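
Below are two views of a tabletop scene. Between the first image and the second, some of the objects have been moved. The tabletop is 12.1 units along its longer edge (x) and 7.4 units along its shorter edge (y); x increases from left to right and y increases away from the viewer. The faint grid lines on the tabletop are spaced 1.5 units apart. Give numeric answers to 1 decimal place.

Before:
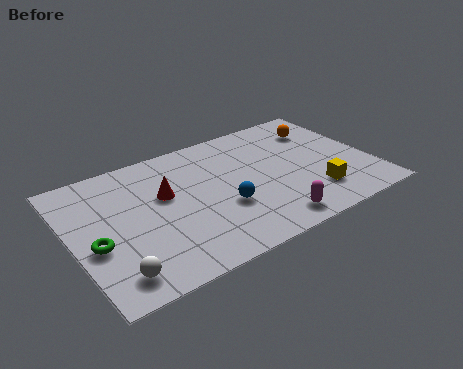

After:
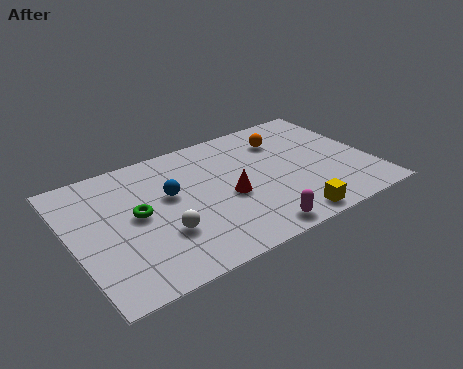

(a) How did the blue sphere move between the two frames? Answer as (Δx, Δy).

(-1.9, 1.7)

The blue sphere started near (5.9, 2.7) and ended near (4.0, 4.4).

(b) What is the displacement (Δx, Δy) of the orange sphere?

(-1.6, 0.0)

From the two frames, the orange sphere sits at roughly (10.5, 5.6) before and (8.9, 5.6) after.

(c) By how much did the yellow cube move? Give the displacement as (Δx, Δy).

(-1.3, -1.0)

The yellow cube was at about (9.5, 1.8) and moved to about (8.2, 0.8).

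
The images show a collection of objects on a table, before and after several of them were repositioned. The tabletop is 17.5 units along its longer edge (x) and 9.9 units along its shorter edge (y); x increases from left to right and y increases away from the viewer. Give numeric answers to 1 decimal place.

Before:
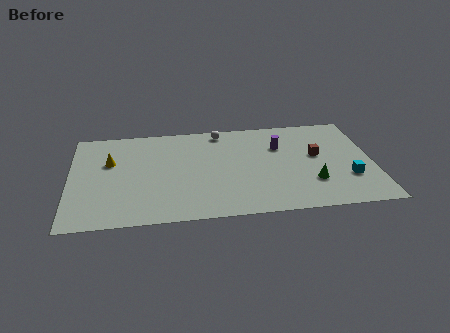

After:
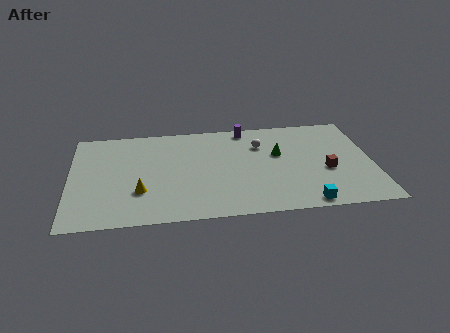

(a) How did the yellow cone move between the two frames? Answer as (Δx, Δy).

(1.7, -3.2)

The yellow cone started near (2.3, 6.3) and ended near (4.0, 3.1).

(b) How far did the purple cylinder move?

2.8

The purple cylinder was near (12.2, 6.8) before and (10.3, 8.9) after, so it travelled √(1.9² + 2.1²) ≈ 2.8 units.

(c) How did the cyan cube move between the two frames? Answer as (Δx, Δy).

(-2.6, -2.2)

The cyan cube started near (16.0, 3.1) and ended near (13.4, 0.9).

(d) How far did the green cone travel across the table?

3.6

The green cone moved from about (13.9, 2.9) to (12.1, 6.0), a distance of √(1.8² + 3.1²) ≈ 3.6.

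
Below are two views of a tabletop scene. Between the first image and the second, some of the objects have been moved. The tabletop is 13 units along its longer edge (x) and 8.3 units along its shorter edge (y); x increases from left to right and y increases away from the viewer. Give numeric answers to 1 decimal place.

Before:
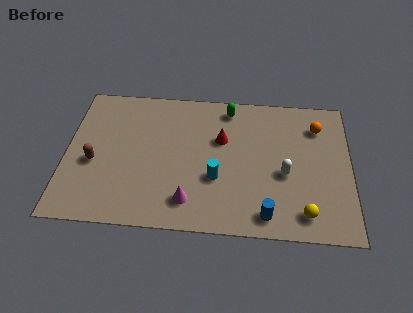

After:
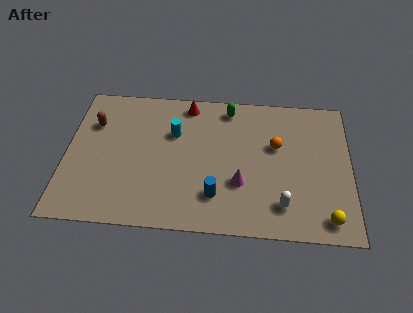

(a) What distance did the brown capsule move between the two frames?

2.3

The brown capsule moved from about (1.3, 3.5) to (1.2, 5.8), a distance of √(0.1² + 2.3²) ≈ 2.3.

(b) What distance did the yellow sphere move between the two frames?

1.0

From (10.9, 1.3) to (11.9, 1.1), the yellow sphere covered √(1.0² + 0.2²) ≈ 1.0 units.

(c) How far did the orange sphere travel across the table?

2.3

The orange sphere moved from about (11.5, 6.4) to (9.6, 5.1), a distance of √(1.9² + 1.3²) ≈ 2.3.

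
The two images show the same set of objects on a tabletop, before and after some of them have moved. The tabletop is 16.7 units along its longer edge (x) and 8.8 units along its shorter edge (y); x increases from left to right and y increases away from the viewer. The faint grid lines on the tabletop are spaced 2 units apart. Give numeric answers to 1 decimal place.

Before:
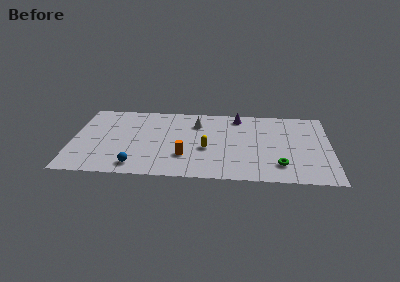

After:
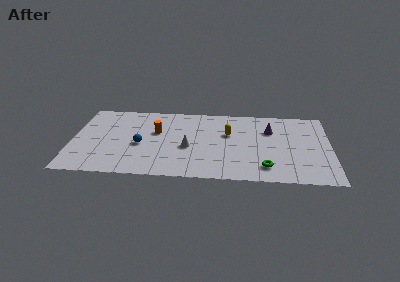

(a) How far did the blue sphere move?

2.5

The blue sphere was near (4.2, 1.3) before and (4.4, 3.8) after, so it travelled √(0.2² + 2.5²) ≈ 2.5 units.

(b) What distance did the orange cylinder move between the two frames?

3.4

From (7.3, 2.6) to (5.4, 5.4), the orange cylinder covered √(1.9² + 2.8²) ≈ 3.4 units.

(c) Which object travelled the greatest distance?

the orange cylinder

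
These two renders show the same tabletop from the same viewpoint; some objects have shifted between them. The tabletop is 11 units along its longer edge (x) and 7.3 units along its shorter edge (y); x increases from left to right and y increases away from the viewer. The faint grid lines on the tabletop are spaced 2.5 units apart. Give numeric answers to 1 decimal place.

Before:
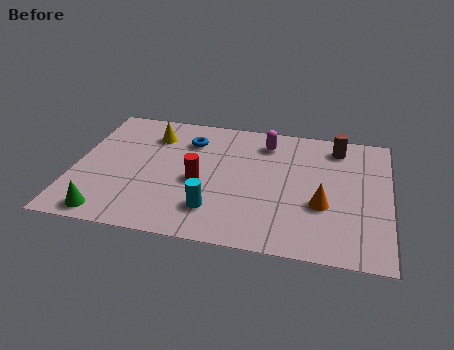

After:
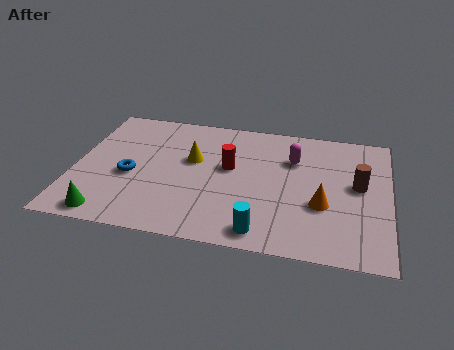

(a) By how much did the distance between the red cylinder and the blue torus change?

+1.2

Before: roughly 2.4 units apart; after: 3.6. That's 1.2 units further apart.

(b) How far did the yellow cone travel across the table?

1.9

The yellow cone was near (2.6, 5.6) before and (4.1, 4.4) after, so it travelled √(1.5² + 1.2²) ≈ 1.9 units.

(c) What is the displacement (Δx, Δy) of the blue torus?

(-1.9, -2.4)

The blue torus was at about (3.9, 5.5) and moved to about (2.0, 3.1).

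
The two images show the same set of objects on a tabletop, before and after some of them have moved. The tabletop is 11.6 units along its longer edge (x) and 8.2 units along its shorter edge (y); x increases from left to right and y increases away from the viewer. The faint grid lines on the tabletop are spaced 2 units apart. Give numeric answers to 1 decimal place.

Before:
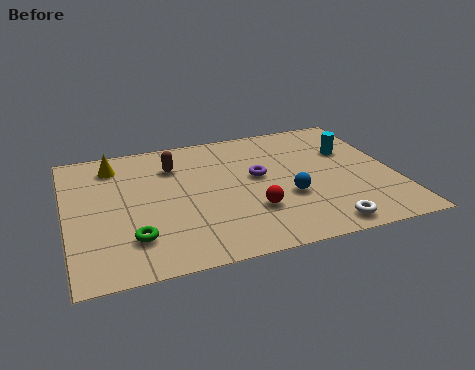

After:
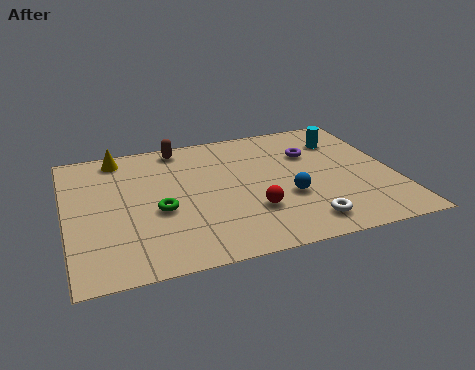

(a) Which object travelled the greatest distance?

the purple torus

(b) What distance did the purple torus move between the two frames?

2.2

The purple torus was near (6.8, 4.6) before and (8.8, 5.6) after, so it travelled √(2.0² + 1.0²) ≈ 2.2 units.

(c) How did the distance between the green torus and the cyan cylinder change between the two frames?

-1.3

Before: roughly 8.7 units apart; after: 7.4. That's 1.3 units closer together.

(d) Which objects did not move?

the red sphere and the blue sphere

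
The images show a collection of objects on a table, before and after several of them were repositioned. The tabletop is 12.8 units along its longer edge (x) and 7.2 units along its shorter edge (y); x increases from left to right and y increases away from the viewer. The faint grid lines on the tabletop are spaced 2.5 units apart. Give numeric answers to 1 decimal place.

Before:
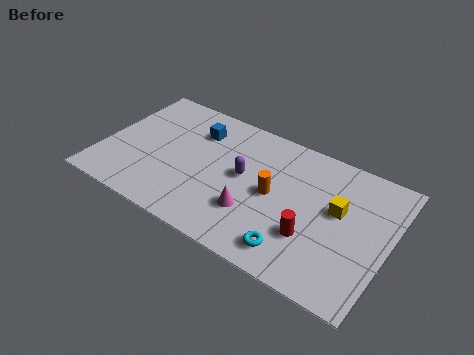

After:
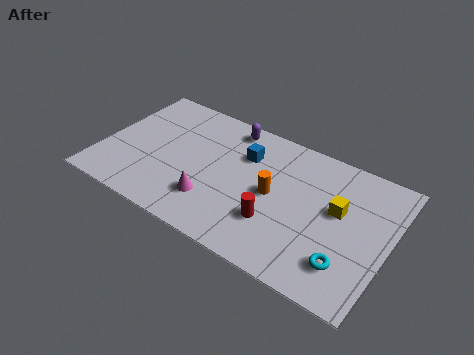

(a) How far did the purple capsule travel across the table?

2.6

From (6.3, 3.9) to (5.3, 6.3), the purple capsule covered √(1.0² + 2.4²) ≈ 2.6 units.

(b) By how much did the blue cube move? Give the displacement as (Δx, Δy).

(2.3, -0.3)

The blue cube was at about (3.9, 5.4) and moved to about (6.2, 5.1).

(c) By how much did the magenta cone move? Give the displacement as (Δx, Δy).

(-1.8, -0.3)

From the two frames, the magenta cone sits at roughly (7.0, 2.2) before and (5.2, 1.9) after.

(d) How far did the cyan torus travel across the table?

2.3

From (9.0, 1.2) to (11.2, 1.7), the cyan torus covered √(2.2² + 0.5²) ≈ 2.3 units.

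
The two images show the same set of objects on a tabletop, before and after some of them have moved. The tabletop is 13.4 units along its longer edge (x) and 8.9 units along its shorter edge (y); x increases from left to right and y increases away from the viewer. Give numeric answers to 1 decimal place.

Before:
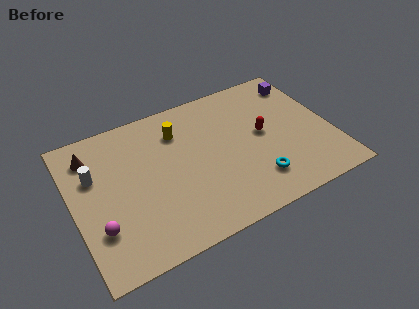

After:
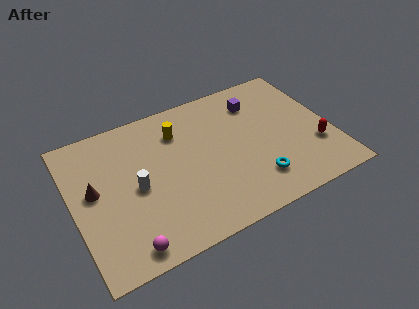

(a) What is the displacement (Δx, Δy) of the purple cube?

(-2.5, -0.4)

From the two frames, the purple cube sits at roughly (12.4, 7.3) before and (9.9, 6.9) after.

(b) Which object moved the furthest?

the red capsule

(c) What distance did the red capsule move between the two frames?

3.1

From (9.9, 4.7) to (12.4, 2.8), the red capsule covered √(2.5² + 1.9²) ≈ 3.1 units.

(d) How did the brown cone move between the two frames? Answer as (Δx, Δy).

(-0.1, -2.2)

The brown cone was at about (1.2, 7.1) and moved to about (1.1, 4.9).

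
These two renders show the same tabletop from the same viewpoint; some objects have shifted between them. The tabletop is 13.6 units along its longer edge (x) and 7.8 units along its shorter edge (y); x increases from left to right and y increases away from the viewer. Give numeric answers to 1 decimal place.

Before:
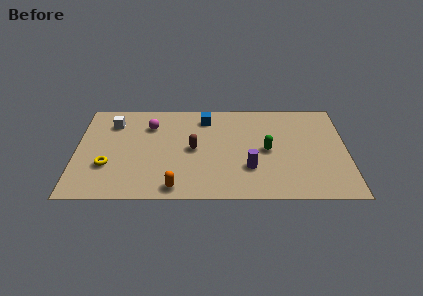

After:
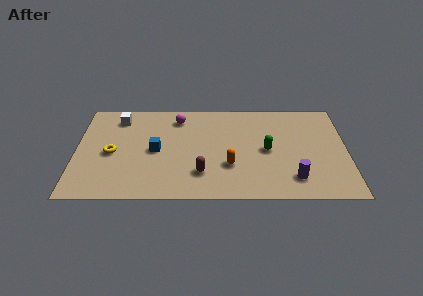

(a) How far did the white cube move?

0.5

The white cube moved from about (1.8, 6.0) to (2.1, 6.4), a distance of √(0.3² + 0.4²) ≈ 0.5.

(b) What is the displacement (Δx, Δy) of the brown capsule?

(0.4, -1.9)

From the two frames, the brown capsule sits at roughly (5.9, 3.9) before and (6.3, 2.0) after.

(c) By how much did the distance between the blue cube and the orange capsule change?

-1.8

Before: roughly 5.7 units apart; after: 3.9. That's 1.8 units closer together.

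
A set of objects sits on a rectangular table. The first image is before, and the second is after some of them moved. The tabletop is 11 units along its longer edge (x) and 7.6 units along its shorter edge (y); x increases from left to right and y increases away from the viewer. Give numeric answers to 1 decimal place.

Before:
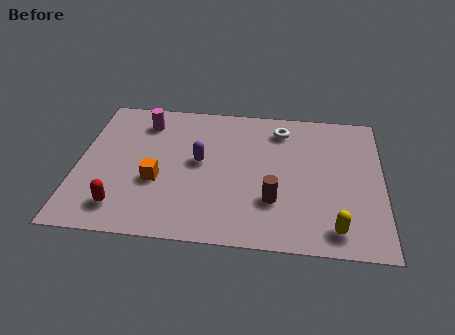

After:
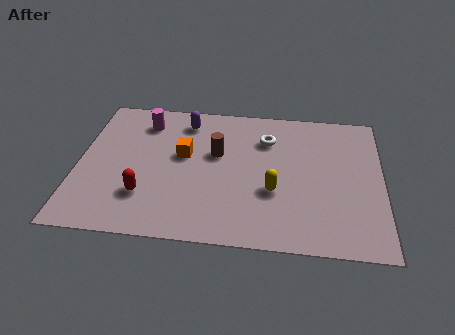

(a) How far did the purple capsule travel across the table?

2.3

The purple capsule was near (4.4, 4.1) before and (3.8, 6.3) after, so it travelled √(0.6² + 2.2²) ≈ 2.3 units.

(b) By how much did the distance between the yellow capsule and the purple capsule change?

-0.9

They were about 5.7 units apart before and 4.8 after — 0.9 units closer together.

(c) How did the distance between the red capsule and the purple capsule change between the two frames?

+0.6

The distance was about 3.8 in the first image and 4.4 in the second, so they moved 0.6 units further apart.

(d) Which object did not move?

the magenta cylinder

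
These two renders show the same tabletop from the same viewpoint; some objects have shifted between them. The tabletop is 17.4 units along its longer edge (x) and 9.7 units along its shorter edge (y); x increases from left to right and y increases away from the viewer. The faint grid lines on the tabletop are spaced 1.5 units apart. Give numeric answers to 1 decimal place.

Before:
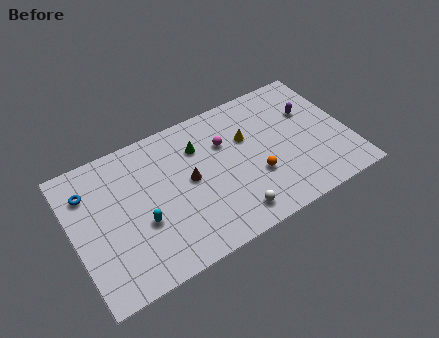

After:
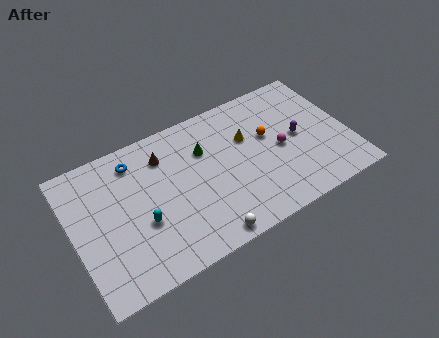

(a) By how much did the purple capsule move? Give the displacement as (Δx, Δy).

(-1.0, -1.5)

The purple capsule started near (15.3, 6.4) and ended near (14.3, 4.9).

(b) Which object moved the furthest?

the magenta sphere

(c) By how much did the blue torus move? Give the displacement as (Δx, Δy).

(3.0, 0.7)

From the two frames, the blue torus sits at roughly (1.2, 7.3) before and (4.2, 8.0) after.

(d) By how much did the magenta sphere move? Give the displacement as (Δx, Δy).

(3.3, -2.0)

From the two frames, the magenta sphere sits at roughly (9.8, 6.6) before and (13.1, 4.6) after.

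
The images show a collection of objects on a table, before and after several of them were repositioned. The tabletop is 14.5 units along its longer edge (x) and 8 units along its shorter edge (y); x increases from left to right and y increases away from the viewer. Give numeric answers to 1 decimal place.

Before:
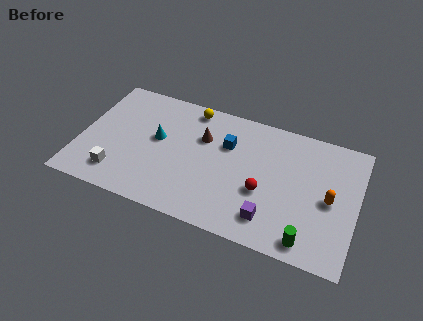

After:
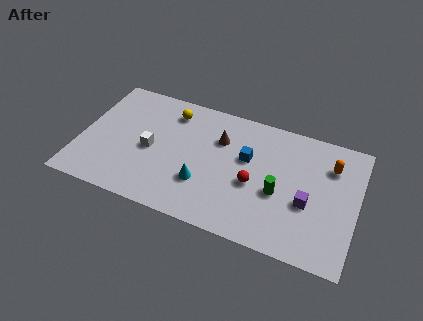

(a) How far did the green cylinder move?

2.9

From (12.2, 1.0) to (10.5, 3.3), the green cylinder covered √(1.7² + 2.3²) ≈ 2.9 units.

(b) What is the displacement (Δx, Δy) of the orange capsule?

(-0.1, 2.1)

The orange capsule started near (13.1, 3.8) and ended near (13.0, 5.9).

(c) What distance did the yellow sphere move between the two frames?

1.2

From (5.5, 7.1) to (4.5, 6.5), the yellow sphere covered √(1.0² + 0.6²) ≈ 1.2 units.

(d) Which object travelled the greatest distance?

the cyan cone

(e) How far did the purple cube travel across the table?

2.4

The purple cube was near (10.2, 1.6) before and (12.0, 3.2) after, so it travelled √(1.8² + 1.6²) ≈ 2.4 units.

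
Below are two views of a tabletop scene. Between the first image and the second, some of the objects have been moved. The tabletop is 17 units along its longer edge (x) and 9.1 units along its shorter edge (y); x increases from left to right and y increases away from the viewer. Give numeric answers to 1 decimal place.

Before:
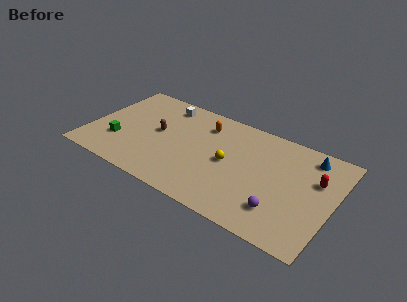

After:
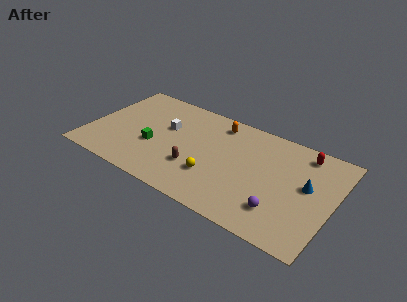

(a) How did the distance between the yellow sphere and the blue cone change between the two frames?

+0.5

Before: roughly 6.1 units apart; after: 6.6. That's 0.5 units further apart.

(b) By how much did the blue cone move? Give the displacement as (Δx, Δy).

(0.2, -2.6)

The blue cone started near (15.0, 7.7) and ended near (15.2, 5.1).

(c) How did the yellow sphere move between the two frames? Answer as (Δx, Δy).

(-0.8, -1.7)

From the two frames, the yellow sphere sits at roughly (9.8, 4.5) before and (9.0, 2.8) after.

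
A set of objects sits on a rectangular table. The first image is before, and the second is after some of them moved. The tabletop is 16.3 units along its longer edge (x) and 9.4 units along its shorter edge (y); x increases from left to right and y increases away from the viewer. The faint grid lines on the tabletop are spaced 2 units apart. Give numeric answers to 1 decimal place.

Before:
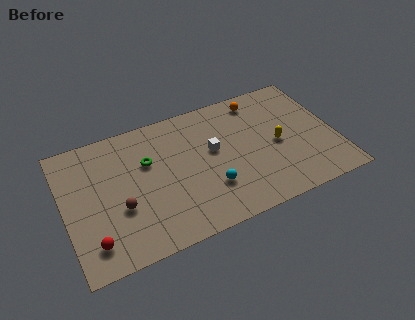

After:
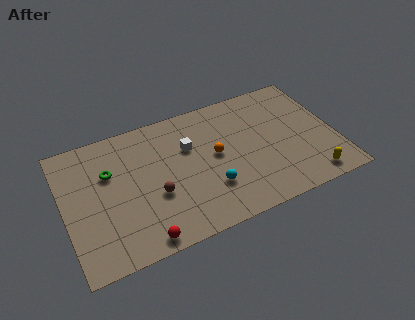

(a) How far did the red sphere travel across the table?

2.9

From (1.4, 1.8) to (4.2, 0.9), the red sphere covered √(2.8² + 0.9²) ≈ 2.9 units.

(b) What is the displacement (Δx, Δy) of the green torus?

(-2.3, 0.1)

The green torus was at about (5.1, 6.1) and moved to about (2.8, 6.2).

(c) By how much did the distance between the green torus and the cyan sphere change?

+1.9

Before: roughly 4.7 units apart; after: 6.6. That's 1.9 units further apart.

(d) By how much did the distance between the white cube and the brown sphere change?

-2.6

Before: roughly 6.1 units apart; after: 3.5. That's 2.6 units closer together.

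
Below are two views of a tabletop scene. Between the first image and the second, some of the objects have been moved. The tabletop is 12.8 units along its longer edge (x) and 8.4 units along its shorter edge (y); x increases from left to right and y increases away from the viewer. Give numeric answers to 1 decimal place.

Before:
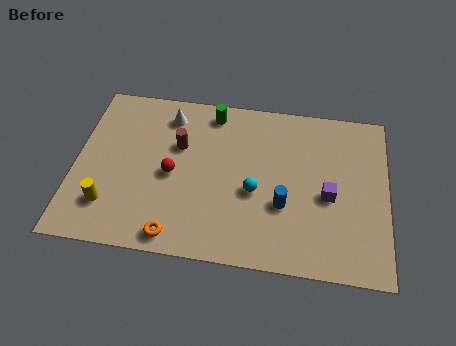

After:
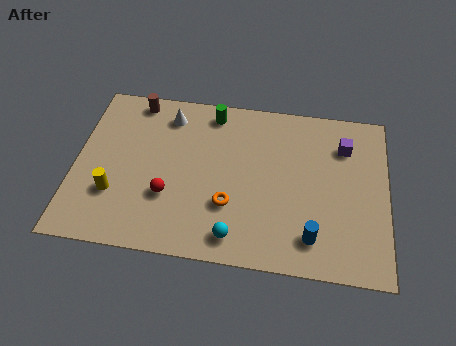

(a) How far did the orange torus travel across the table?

2.8

The orange torus was near (4.3, 0.9) before and (6.4, 2.7) after, so it travelled √(2.1² + 1.8²) ≈ 2.8 units.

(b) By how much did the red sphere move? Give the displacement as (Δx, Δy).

(-0.1, -1.1)

From the two frames, the red sphere sits at roughly (4.0, 3.9) before and (3.9, 2.8) after.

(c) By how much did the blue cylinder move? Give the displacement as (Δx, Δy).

(1.2, -1.4)

The blue cylinder started near (8.6, 3.0) and ended near (9.8, 1.6).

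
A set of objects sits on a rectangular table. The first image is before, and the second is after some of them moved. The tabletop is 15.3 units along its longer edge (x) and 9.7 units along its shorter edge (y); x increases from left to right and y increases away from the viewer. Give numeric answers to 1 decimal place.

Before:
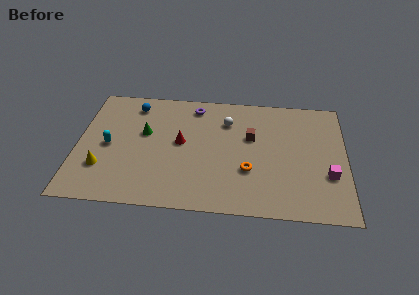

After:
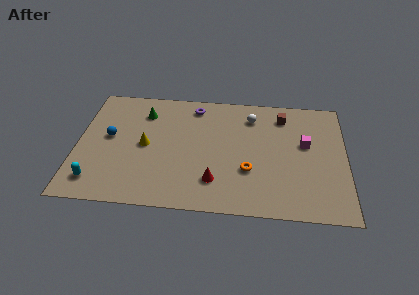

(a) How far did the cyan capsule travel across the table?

3.0

The cyan capsule moved from about (1.8, 4.6) to (1.2, 1.7), a distance of √(0.6² + 2.9²) ≈ 3.0.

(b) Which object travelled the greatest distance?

the red cone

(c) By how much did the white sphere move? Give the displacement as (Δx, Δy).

(1.4, 0.5)

The white sphere started near (8.5, 7.2) and ended near (9.9, 7.7).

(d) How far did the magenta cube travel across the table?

2.7

From (14.3, 3.3) to (13.0, 5.7), the magenta cube covered √(1.3² + 2.4²) ≈ 2.7 units.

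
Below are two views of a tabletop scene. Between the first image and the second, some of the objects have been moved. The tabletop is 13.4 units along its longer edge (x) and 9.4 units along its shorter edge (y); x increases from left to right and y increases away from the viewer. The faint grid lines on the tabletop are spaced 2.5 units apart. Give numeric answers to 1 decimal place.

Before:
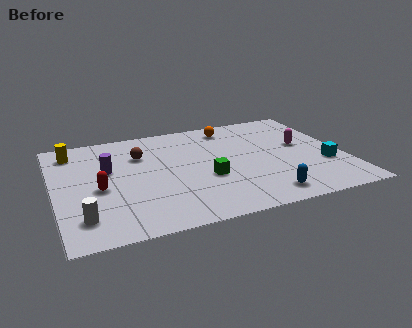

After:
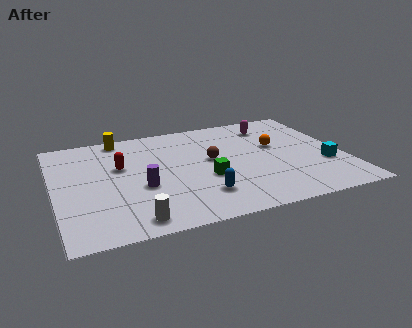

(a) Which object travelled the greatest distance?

the brown sphere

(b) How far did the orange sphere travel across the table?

3.1

From (8.5, 8.0) to (10.4, 5.6), the orange sphere covered √(1.9² + 2.4²) ≈ 3.1 units.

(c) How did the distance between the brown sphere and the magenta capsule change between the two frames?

-3.7

Before: roughly 7.6 units apart; after: 3.9. That's 3.7 units closer together.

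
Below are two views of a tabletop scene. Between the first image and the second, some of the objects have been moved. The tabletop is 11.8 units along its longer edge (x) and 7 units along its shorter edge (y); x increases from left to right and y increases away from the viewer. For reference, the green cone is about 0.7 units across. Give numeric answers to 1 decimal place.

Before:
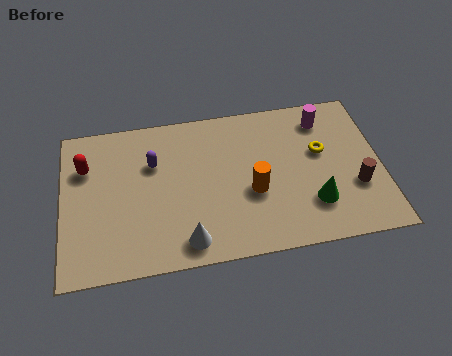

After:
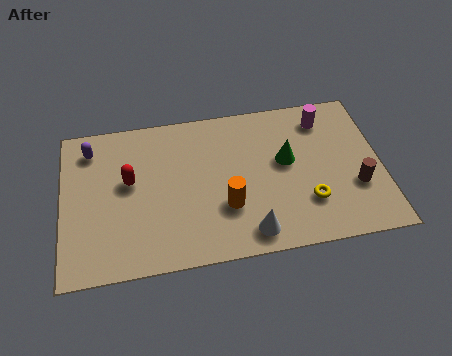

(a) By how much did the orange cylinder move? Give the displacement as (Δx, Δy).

(-1.0, -0.5)

The orange cylinder was at about (7.0, 2.8) and moved to about (6.0, 2.3).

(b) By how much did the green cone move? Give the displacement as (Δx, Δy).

(-0.9, 2.1)

The green cone was at about (9.2, 1.9) and moved to about (8.3, 4.0).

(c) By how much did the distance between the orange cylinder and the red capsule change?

-2.6

The distance was about 6.5 in the first image and 3.9 in the second, so they moved 2.6 units closer together.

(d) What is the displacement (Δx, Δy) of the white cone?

(2.3, 0.0)

The white cone was at about (4.5, 1.0) and moved to about (6.8, 1.0).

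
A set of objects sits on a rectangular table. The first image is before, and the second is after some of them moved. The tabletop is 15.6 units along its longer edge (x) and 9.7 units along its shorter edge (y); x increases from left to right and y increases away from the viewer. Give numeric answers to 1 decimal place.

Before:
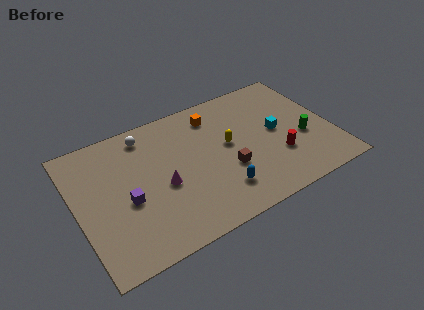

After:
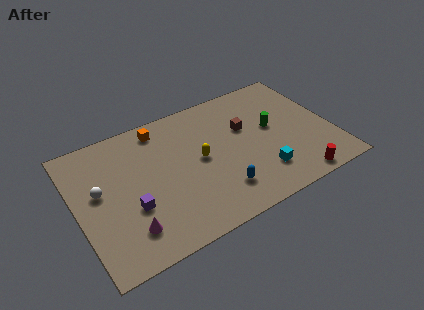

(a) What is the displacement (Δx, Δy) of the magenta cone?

(-2.4, -2.1)

From the two frames, the magenta cone sits at roughly (5.1, 4.2) before and (2.7, 2.1) after.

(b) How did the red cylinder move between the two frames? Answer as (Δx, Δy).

(0.7, -2.2)

From the two frames, the red cylinder sits at roughly (12.1, 3.1) before and (12.8, 0.9) after.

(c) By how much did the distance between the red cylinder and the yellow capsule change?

+3.1

Before: roughly 3.6 units apart; after: 6.7. That's 3.1 units further apart.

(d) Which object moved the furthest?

the white sphere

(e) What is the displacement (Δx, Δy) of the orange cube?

(-3.3, 0.5)

The orange cube started near (8.8, 7.9) and ended near (5.5, 8.4).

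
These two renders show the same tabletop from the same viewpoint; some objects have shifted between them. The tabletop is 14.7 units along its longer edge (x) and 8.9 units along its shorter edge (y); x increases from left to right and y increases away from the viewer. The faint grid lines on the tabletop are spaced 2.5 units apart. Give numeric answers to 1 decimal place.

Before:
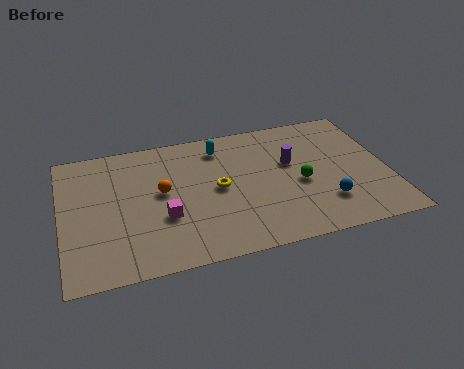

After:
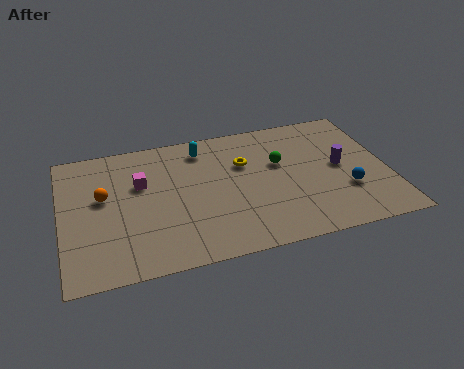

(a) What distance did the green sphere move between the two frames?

1.8

The green sphere moved from about (10.7, 3.9) to (9.9, 5.5), a distance of √(0.8² + 1.6²) ≈ 1.8.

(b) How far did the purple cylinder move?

2.3

From (10.4, 5.4) to (12.6, 4.6), the purple cylinder covered √(2.2² + 0.8²) ≈ 2.3 units.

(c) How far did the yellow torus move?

1.9

The yellow torus was near (7.0, 4.5) before and (8.3, 5.9) after, so it travelled √(1.3² + 1.4²) ≈ 1.9 units.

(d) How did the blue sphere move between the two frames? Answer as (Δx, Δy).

(1.0, 0.6)

The blue sphere started near (11.7, 2.3) and ended near (12.7, 2.9).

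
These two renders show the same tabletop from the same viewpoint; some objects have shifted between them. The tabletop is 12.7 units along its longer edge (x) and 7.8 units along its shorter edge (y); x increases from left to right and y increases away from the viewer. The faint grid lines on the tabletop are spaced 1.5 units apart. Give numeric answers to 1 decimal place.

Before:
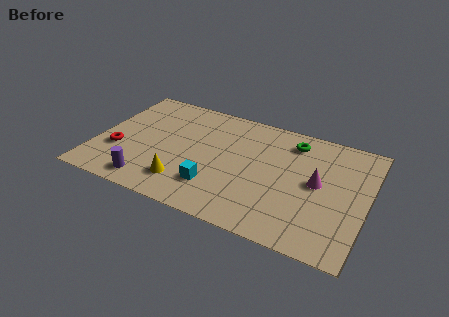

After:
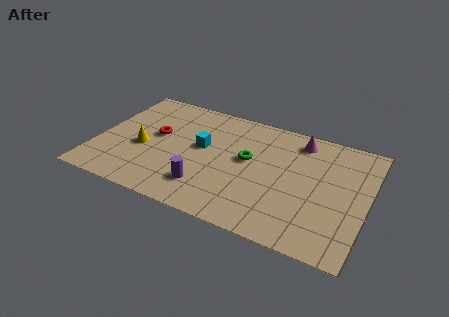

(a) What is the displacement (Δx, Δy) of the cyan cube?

(-0.9, 2.4)

The cyan cube was at about (5.8, 2.0) and moved to about (4.9, 4.4).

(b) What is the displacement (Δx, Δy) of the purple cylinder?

(2.6, 0.7)

From the two frames, the purple cylinder sits at roughly (2.8, 1.1) before and (5.4, 1.8) after.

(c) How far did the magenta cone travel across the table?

2.7

The magenta cone was near (10.4, 4.1) before and (9.3, 6.6) after, so it travelled √(1.1² + 2.5²) ≈ 2.7 units.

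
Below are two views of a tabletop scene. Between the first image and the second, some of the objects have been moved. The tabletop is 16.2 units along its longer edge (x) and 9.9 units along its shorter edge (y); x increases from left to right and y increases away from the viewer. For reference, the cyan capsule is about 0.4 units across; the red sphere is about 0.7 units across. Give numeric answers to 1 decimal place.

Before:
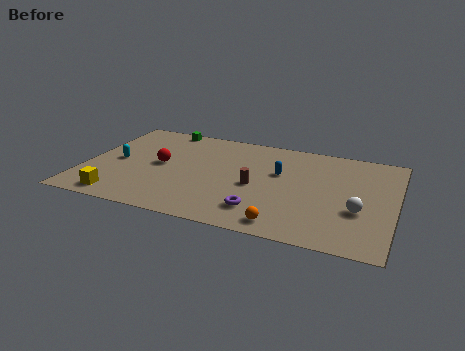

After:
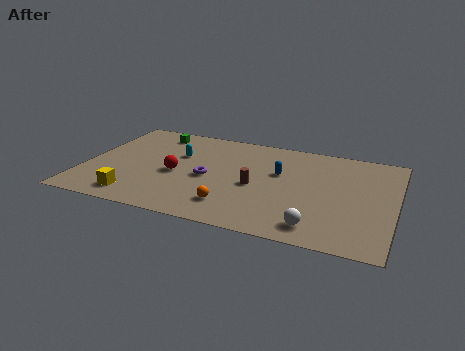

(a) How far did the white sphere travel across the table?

2.9

From (14.4, 3.6) to (12.4, 1.5), the white sphere covered √(2.0² + 2.1²) ≈ 2.9 units.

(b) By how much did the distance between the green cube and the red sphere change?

+0.3

The distance was about 4.0 in the first image and 4.3 in the second, so they moved 0.3 units further apart.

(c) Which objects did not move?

the blue capsule and the brown cylinder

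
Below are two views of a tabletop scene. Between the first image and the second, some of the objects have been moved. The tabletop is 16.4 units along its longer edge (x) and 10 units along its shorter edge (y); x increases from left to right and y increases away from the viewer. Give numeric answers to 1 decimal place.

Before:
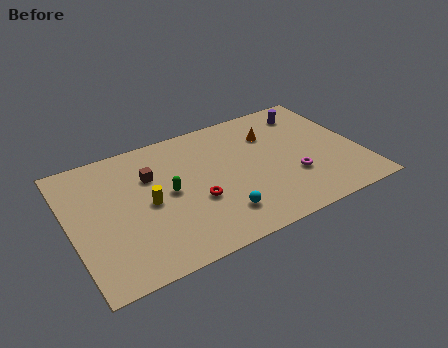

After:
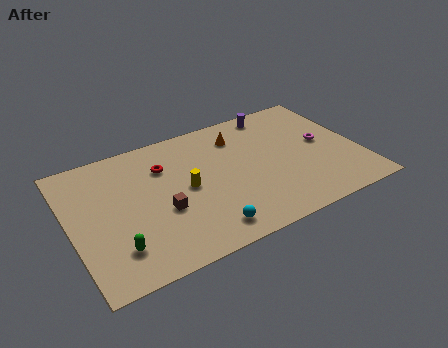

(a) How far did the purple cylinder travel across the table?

2.0

The purple cylinder was near (14.1, 8.2) before and (12.2, 8.9) after, so it travelled √(1.9² + 0.7²) ≈ 2.0 units.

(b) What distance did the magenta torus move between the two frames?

2.9

The magenta torus moved from about (12.4, 3.3) to (14.5, 5.3), a distance of √(2.1² + 2.0²) ≈ 2.9.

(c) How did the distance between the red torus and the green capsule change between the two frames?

+4.0

They were about 1.9 units apart before and 5.9 after — 4.0 units further apart.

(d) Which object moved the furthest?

the green capsule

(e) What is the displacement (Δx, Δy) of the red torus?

(-1.4, 3.4)

The red torus started near (6.9, 3.8) and ended near (5.5, 7.2).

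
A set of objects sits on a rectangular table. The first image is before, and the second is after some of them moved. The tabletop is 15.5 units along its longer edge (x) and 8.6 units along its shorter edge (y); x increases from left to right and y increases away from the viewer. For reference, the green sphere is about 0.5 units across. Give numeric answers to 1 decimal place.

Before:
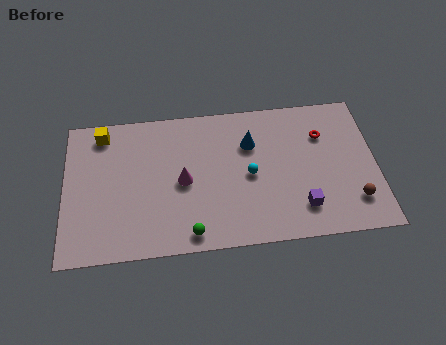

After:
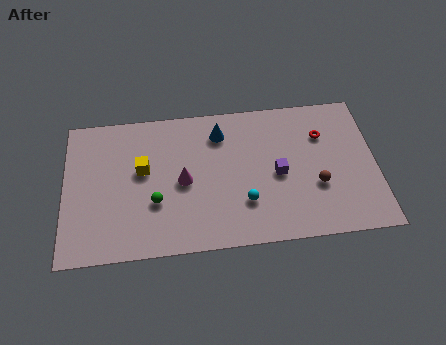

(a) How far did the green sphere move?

2.6

From (6.2, 1.0) to (4.5, 3.0), the green sphere covered √(1.7² + 2.0²) ≈ 2.6 units.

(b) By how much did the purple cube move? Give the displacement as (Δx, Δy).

(-1.1, 2.1)

The purple cube started near (11.7, 1.9) and ended near (10.6, 4.0).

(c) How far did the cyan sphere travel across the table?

1.6

The cyan sphere was near (9.2, 4.1) before and (8.9, 2.5) after, so it travelled √(0.3² + 1.6²) ≈ 1.6 units.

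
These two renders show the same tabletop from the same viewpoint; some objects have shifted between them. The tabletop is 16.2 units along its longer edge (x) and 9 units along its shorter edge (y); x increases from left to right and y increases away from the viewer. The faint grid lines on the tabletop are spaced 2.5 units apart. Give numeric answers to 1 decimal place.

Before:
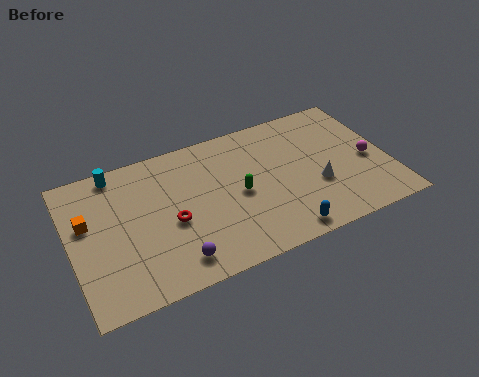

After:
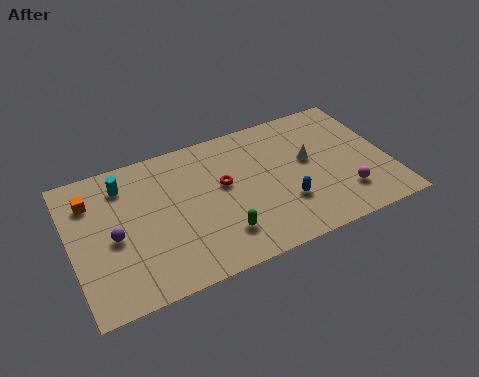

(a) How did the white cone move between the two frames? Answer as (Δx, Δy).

(-0.2, 1.8)

The white cone was at about (12.4, 3.3) and moved to about (12.2, 5.1).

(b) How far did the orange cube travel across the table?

1.3

From (0.9, 5.5) to (1.2, 6.8), the orange cube covered √(0.3² + 1.3²) ≈ 1.3 units.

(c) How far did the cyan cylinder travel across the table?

0.9

From (2.6, 8.1) to (2.9, 7.2), the cyan cylinder covered √(0.3² + 0.9²) ≈ 0.9 units.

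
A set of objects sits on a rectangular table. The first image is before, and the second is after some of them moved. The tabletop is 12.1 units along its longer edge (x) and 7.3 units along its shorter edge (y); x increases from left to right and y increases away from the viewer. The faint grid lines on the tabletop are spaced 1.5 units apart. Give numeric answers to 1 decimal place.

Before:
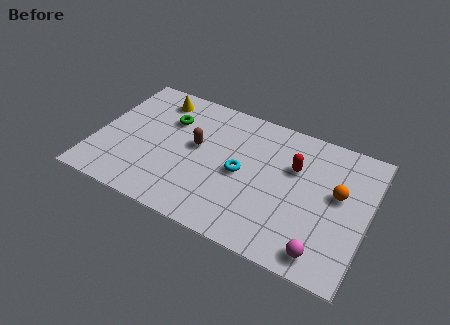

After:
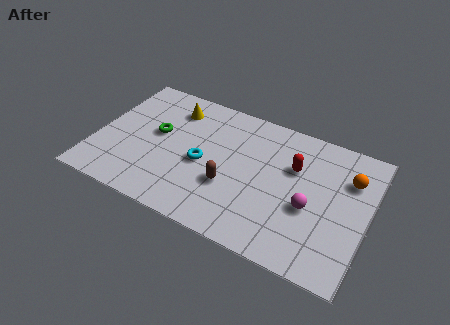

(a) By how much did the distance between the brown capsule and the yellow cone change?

+1.5

The distance was about 2.9 in the first image and 4.4 in the second, so they moved 1.5 units further apart.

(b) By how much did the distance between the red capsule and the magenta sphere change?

-2.2

They were about 4.2 units apart before and 2.0 after — 2.2 units closer together.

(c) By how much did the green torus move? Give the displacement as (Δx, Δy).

(-0.4, -1.0)

The green torus started near (3.0, 5.1) and ended near (2.6, 4.1).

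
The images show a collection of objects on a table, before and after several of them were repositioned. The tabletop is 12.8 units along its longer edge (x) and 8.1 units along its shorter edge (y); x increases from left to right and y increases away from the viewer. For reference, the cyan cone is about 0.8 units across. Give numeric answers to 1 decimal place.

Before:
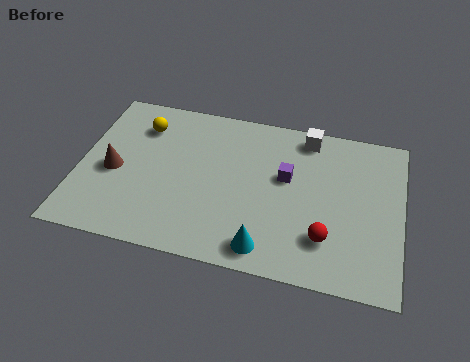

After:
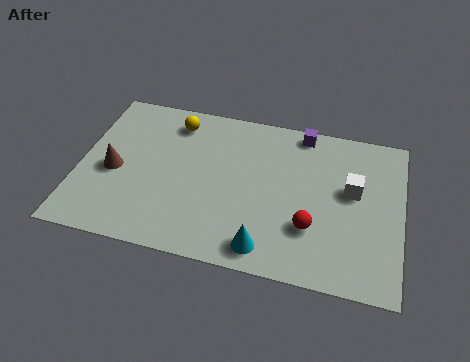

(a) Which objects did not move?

the brown cone and the cyan cone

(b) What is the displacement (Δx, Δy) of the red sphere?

(-0.6, 0.4)

The red sphere was at about (9.9, 2.1) and moved to about (9.3, 2.5).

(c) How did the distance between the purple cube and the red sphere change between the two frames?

+1.6

Before: roughly 3.2 units apart; after: 4.8. That's 1.6 units further apart.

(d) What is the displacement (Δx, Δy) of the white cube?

(1.9, -2.4)

The white cube started near (8.9, 7.1) and ended near (10.8, 4.7).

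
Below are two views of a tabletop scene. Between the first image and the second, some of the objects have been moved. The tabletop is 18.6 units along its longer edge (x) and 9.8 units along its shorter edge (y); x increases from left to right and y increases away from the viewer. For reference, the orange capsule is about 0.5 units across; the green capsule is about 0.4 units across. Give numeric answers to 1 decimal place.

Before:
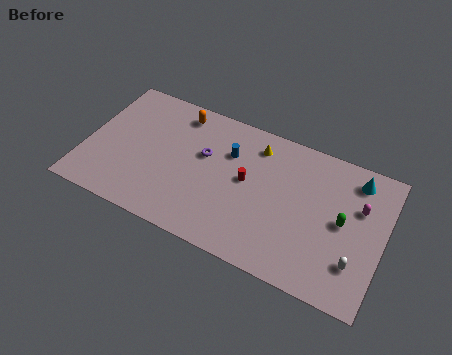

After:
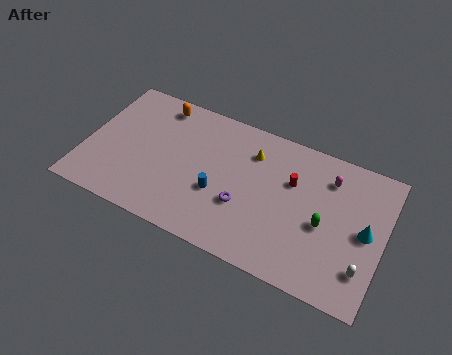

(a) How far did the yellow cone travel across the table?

0.6

From (10.4, 8.0) to (10.2, 7.4), the yellow cone covered √(0.2² + 0.6²) ≈ 0.6 units.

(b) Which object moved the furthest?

the purple torus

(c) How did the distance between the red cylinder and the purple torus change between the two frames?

+1.1

Before: roughly 2.9 units apart; after: 4.0. That's 1.1 units further apart.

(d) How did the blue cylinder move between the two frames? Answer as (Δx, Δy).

(-0.3, -3.1)

The blue cylinder was at about (8.8, 6.8) and moved to about (8.5, 3.7).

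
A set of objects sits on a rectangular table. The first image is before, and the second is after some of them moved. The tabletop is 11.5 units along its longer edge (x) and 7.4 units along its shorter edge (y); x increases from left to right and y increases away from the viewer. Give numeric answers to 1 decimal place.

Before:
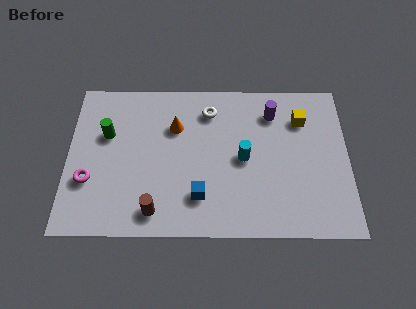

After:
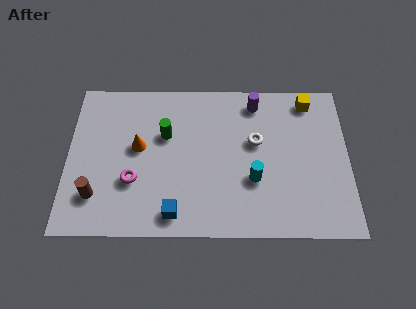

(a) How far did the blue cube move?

1.3

The blue cube was near (5.4, 1.8) before and (4.4, 1.0) after, so it travelled √(1.0² + 0.8²) ≈ 1.3 units.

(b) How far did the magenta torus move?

1.8

The magenta torus was near (0.9, 2.5) before and (2.7, 2.5) after, so it travelled √(1.8² + 0.0²) ≈ 1.8 units.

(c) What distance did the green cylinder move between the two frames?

2.4

The green cylinder moved from about (1.6, 4.7) to (4.0, 4.7), a distance of √(2.4² + 0.0²) ≈ 2.4.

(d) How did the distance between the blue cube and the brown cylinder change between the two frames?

+1.4

They were about 1.9 units apart before and 3.3 after — 1.4 units further apart.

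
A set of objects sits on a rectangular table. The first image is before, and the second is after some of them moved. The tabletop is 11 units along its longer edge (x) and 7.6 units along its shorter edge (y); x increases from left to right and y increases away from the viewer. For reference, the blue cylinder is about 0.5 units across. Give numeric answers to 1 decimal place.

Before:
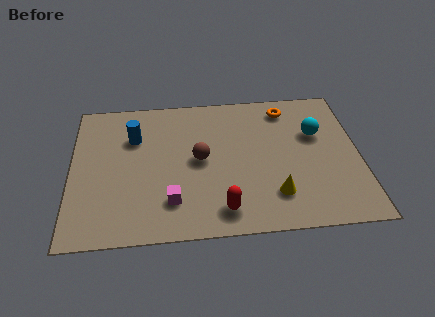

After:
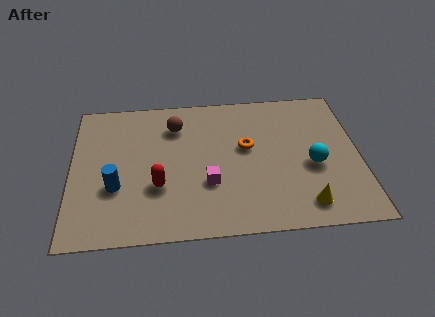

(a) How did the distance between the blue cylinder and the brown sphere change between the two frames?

+1.0

They were about 2.9 units apart before and 3.9 after — 1.0 units further apart.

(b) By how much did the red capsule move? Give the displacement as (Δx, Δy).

(-2.4, 1.4)

The red capsule started near (5.7, 1.2) and ended near (3.3, 2.6).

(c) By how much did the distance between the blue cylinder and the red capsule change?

-3.7

The distance was about 5.3 in the first image and 1.6 in the second, so they moved 3.7 units closer together.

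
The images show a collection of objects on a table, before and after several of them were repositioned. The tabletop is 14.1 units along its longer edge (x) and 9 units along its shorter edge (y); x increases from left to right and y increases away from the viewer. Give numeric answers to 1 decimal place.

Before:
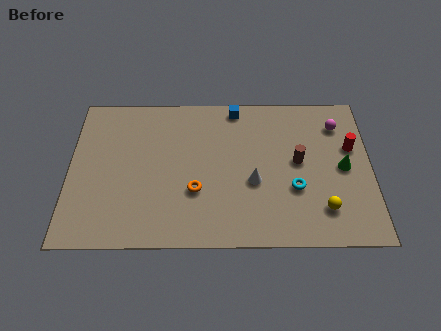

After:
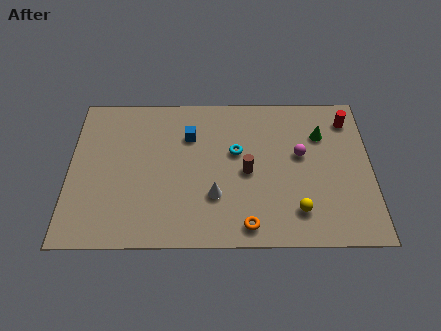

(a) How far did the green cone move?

2.2

From (12.8, 4.4) to (11.8, 6.4), the green cone covered √(1.0² + 2.0²) ≈ 2.2 units.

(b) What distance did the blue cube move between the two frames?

2.8

From (7.8, 8.1) to (5.6, 6.4), the blue cube covered √(2.2² + 1.7²) ≈ 2.8 units.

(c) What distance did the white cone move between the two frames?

2.0

The white cone was near (8.6, 3.6) before and (6.8, 2.8) after, so it travelled √(1.8² + 0.8²) ≈ 2.0 units.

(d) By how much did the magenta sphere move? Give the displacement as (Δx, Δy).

(-1.8, -1.8)

The magenta sphere was at about (12.6, 7.0) and moved to about (10.8, 5.2).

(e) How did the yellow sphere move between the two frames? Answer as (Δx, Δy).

(-1.2, -0.1)

The yellow sphere started near (11.8, 2.0) and ended near (10.6, 1.9).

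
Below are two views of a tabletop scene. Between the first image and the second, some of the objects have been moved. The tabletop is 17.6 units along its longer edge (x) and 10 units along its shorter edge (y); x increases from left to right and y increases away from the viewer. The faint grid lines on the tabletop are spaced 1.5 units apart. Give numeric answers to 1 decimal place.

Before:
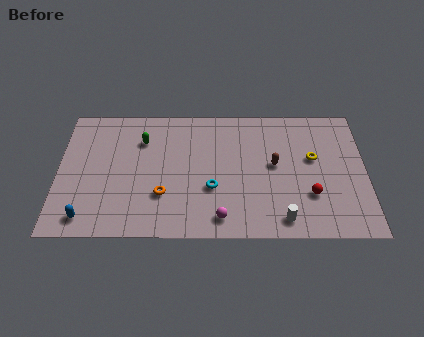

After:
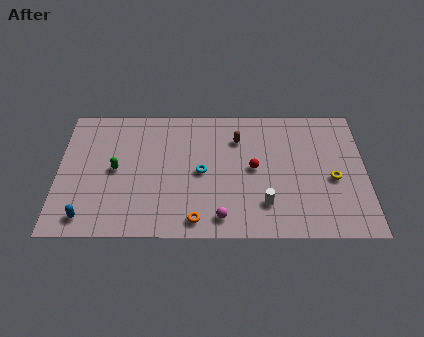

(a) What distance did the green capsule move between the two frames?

2.7

From (4.8, 7.3) to (3.3, 5.0), the green capsule covered √(1.5² + 2.3²) ≈ 2.7 units.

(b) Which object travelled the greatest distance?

the red sphere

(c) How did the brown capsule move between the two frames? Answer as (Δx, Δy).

(-2.1, 2.0)

The brown capsule was at about (12.4, 5.4) and moved to about (10.3, 7.4).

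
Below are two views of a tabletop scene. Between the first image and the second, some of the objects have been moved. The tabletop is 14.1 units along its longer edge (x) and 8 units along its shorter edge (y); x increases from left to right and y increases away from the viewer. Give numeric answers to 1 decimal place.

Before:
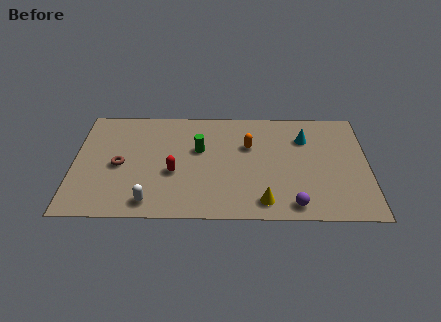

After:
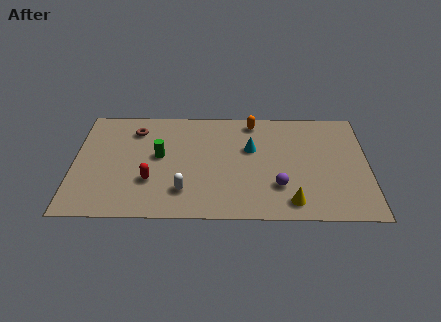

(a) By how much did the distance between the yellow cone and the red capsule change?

+2.1

The distance was about 4.7 in the first image and 6.8 in the second, so they moved 2.1 units further apart.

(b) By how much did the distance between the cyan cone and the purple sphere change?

-1.8

They were about 4.8 units apart before and 3.0 after — 1.8 units closer together.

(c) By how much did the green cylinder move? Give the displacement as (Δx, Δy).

(-1.9, -0.5)

From the two frames, the green cylinder sits at roughly (6.0, 4.9) before and (4.1, 4.4) after.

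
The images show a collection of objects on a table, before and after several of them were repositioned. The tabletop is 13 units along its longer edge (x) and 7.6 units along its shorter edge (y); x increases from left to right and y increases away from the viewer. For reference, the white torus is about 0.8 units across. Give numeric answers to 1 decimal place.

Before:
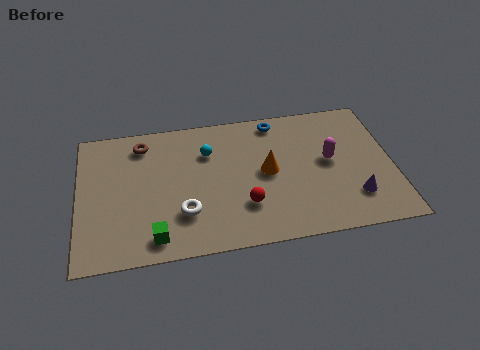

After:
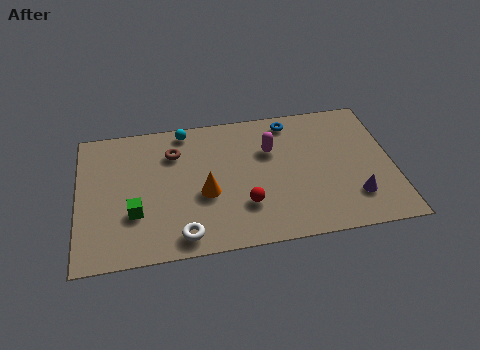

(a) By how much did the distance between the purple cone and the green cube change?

+0.8

The distance was about 8.2 in the first image and 9.0 in the second, so they moved 0.8 units further apart.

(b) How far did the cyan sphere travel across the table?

1.7

From (5.4, 5.4) to (4.5, 6.8), the cyan sphere covered √(0.9² + 1.4²) ≈ 1.7 units.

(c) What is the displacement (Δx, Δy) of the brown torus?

(1.3, -0.7)

From the two frames, the brown torus sits at roughly (2.7, 6.3) before and (4.0, 5.6) after.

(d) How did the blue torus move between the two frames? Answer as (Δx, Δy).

(0.6, -0.1)

The blue torus was at about (8.3, 6.7) and moved to about (8.9, 6.6).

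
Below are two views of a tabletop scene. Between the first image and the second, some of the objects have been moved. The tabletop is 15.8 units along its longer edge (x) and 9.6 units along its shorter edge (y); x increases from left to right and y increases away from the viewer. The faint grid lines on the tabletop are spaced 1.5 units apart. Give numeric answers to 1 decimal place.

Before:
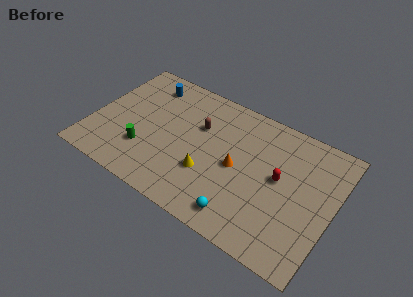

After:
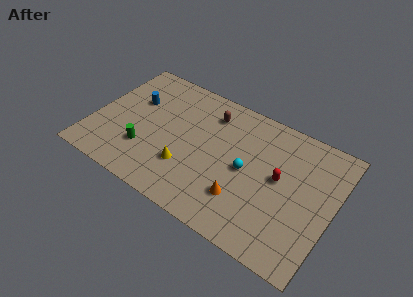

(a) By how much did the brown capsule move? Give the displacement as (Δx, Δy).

(0.5, 1.3)

From the two frames, the brown capsule sits at roughly (6.8, 6.3) before and (7.3, 7.6) after.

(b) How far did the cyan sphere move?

3.3

From (10.4, 1.4) to (10.2, 4.7), the cyan sphere covered √(0.2² + 3.3²) ≈ 3.3 units.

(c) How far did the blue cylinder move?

1.8

The blue cylinder was near (3.0, 7.9) before and (2.4, 6.2) after, so it travelled √(0.6² + 1.7²) ≈ 1.8 units.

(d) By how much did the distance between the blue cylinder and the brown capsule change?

+1.0

The distance was about 4.1 in the first image and 5.1 in the second, so they moved 1.0 units further apart.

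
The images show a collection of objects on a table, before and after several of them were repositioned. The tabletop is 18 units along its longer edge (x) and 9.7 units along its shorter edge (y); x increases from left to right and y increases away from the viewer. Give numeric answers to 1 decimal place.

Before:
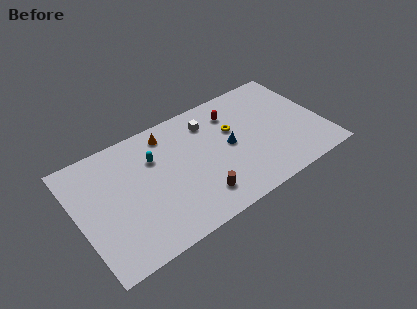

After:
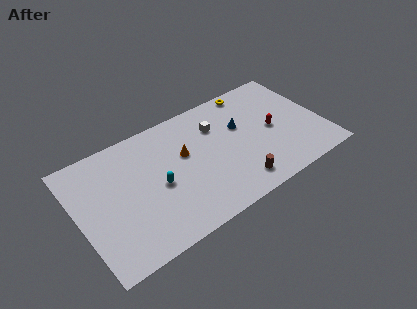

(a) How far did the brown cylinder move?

2.8

The brown cylinder was near (8.3, 2.0) before and (11.1, 1.6) after, so it travelled √(2.8² + 0.4²) ≈ 2.8 units.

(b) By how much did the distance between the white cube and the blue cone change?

-1.0

Before: roughly 2.9 units apart; after: 1.9. That's 1.0 units closer together.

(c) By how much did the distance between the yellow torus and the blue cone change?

+1.7

Before: roughly 1.3 units apart; after: 3.0. That's 1.7 units further apart.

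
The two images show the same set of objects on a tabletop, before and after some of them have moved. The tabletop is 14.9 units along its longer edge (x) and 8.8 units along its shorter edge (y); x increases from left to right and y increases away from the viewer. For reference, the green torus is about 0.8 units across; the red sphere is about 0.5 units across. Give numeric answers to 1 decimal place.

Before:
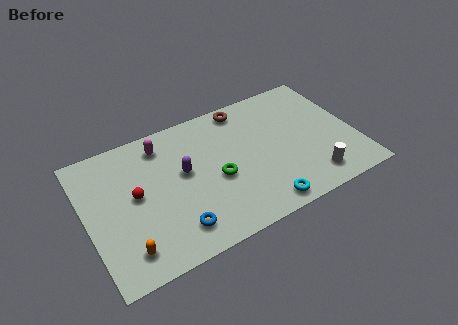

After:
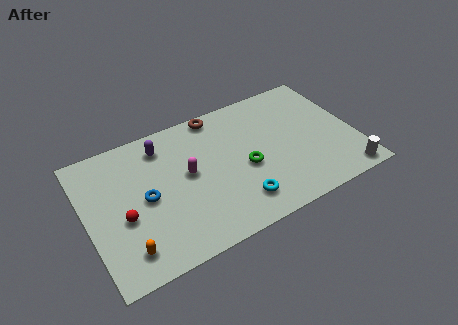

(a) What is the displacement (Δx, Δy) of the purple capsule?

(-0.9, 2.2)

The purple capsule was at about (5.4, 5.0) and moved to about (4.5, 7.2).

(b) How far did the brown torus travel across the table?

1.5

The brown torus was near (9.2, 7.8) before and (7.7, 8.0) after, so it travelled √(1.5² + 0.2²) ≈ 1.5 units.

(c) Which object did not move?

the orange capsule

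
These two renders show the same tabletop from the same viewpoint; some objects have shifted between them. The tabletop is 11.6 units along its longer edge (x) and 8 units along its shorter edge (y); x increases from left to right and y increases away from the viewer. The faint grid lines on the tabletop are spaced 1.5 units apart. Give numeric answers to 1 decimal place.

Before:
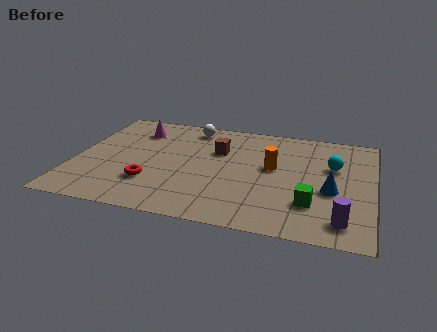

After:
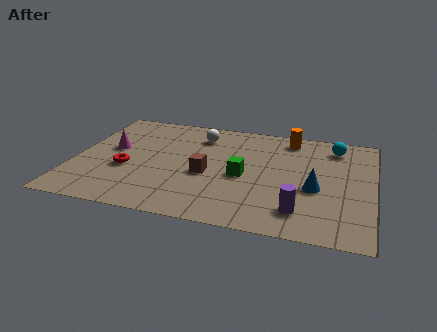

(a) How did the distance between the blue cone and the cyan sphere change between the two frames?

+1.6

Before: roughly 1.8 units apart; after: 3.4. That's 1.6 units further apart.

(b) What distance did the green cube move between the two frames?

3.0

The green cube moved from about (9.3, 2.2) to (6.6, 3.6), a distance of √(2.7² + 1.4²) ≈ 3.0.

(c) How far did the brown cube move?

1.9

The brown cube was near (5.5, 5.3) before and (5.2, 3.4) after, so it travelled √(0.3² + 1.9²) ≈ 1.9 units.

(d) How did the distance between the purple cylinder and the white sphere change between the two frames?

-2.1

Before: roughly 8.4 units apart; after: 6.3. That's 2.1 units closer together.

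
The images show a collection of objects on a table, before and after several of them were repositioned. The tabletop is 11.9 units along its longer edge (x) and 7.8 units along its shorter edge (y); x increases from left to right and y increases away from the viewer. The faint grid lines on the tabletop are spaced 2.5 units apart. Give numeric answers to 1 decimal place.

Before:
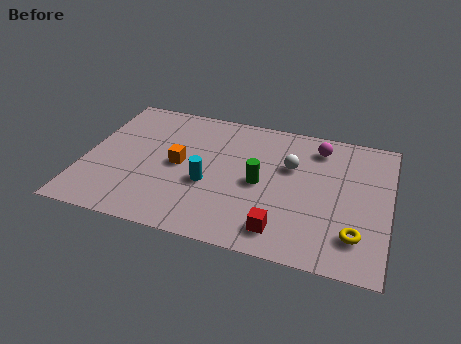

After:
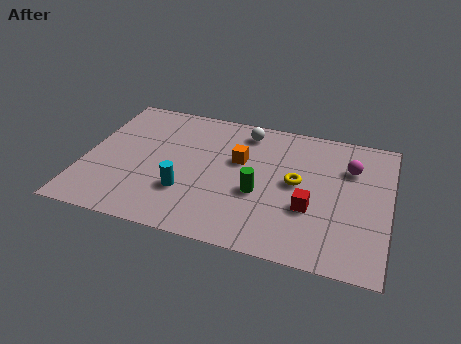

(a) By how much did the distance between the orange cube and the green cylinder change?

-1.3

The distance was about 3.2 in the first image and 1.9 in the second, so they moved 1.3 units closer together.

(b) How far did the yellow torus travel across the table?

3.3

The yellow torus moved from about (10.7, 1.8) to (8.3, 4.1), a distance of √(2.4² + 2.3²) ≈ 3.3.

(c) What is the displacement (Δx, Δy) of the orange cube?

(2.3, 0.9)

The orange cube was at about (3.7, 3.9) and moved to about (6.0, 4.8).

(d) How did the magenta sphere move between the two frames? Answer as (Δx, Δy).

(1.3, -0.9)

The magenta sphere started near (9.0, 6.4) and ended near (10.3, 5.5).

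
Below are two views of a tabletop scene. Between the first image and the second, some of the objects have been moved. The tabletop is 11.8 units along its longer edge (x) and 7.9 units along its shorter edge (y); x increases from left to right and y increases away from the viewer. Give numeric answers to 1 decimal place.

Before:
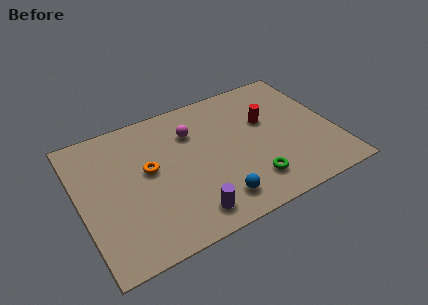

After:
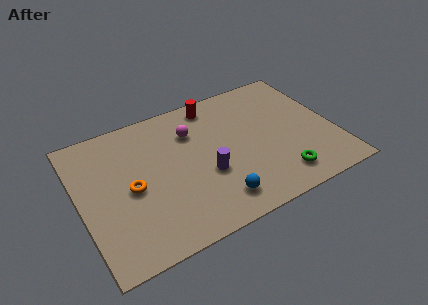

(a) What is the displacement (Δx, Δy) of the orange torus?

(-0.9, -0.7)

The orange torus started near (3.2, 4.4) and ended near (2.3, 3.7).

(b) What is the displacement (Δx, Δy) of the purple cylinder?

(1.1, 1.8)

From the two frames, the purple cylinder sits at roughly (4.6, 1.2) before and (5.7, 3.0) after.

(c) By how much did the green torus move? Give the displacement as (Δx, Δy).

(1.3, -0.3)

The green torus started near (7.6, 1.7) and ended near (8.9, 1.4).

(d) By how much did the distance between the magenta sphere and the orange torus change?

+1.1

Before: roughly 2.6 units apart; after: 3.7. That's 1.1 units further apart.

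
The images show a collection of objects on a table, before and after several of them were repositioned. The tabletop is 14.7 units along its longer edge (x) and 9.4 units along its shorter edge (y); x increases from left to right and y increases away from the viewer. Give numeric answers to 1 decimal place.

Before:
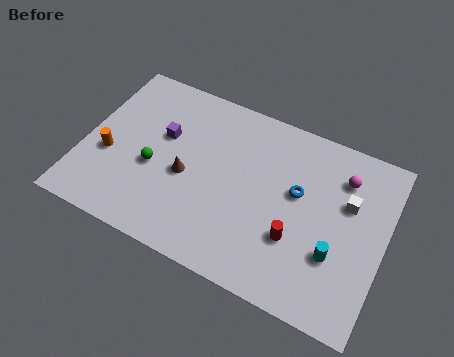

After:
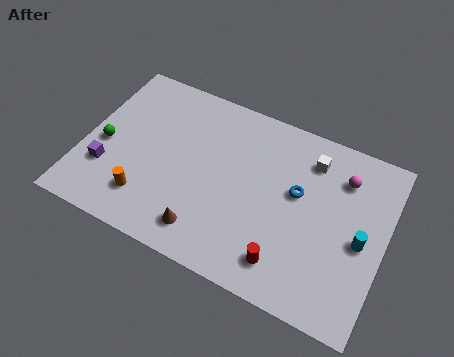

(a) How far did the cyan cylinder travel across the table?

1.6

The cyan cylinder moved from about (12.5, 3.1) to (13.6, 4.3), a distance of √(1.1² + 1.2²) ≈ 1.6.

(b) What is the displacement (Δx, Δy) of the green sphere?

(-2.5, 0.3)

The green sphere was at about (3.5, 3.9) and moved to about (1.0, 4.2).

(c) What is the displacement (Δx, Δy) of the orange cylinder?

(2.1, -1.6)

The orange cylinder started near (1.3, 3.7) and ended near (3.4, 2.1).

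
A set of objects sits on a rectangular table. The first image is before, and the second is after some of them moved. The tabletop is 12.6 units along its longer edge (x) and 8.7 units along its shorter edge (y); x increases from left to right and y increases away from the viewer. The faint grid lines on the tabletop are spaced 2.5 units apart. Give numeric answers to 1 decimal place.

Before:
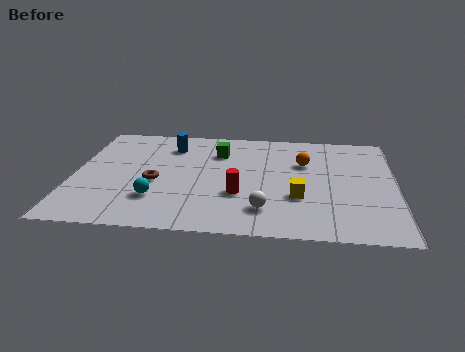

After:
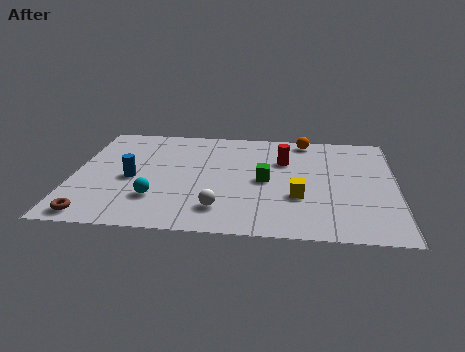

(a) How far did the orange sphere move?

2.0

The orange sphere was near (9.0, 5.8) before and (9.0, 7.8) after, so it travelled √(0.0² + 2.0²) ≈ 2.0 units.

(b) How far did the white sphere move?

1.7

The white sphere moved from about (7.5, 1.9) to (5.8, 1.8), a distance of √(1.7² + 0.1²) ≈ 1.7.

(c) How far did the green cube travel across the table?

2.9

The green cube was near (5.6, 6.4) before and (7.5, 4.2) after, so it travelled √(1.9² + 2.2²) ≈ 2.9 units.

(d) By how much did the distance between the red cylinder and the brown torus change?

+5.4

The distance was about 3.4 in the first image and 8.8 in the second, so they moved 5.4 units further apart.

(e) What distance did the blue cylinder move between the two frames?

3.2

From (3.7, 6.8) to (2.3, 3.9), the blue cylinder covered √(1.4² + 2.9²) ≈ 3.2 units.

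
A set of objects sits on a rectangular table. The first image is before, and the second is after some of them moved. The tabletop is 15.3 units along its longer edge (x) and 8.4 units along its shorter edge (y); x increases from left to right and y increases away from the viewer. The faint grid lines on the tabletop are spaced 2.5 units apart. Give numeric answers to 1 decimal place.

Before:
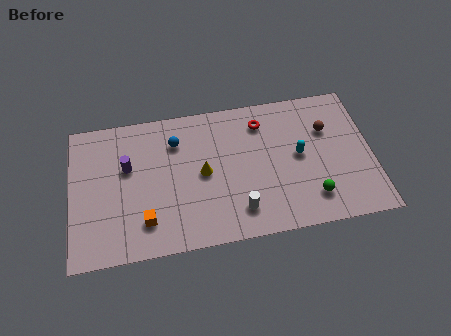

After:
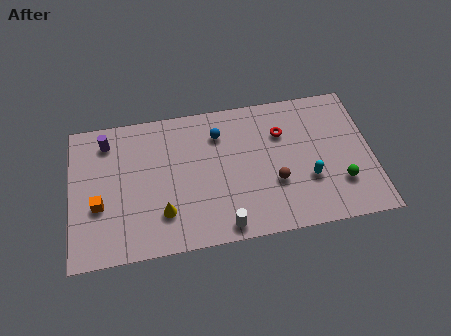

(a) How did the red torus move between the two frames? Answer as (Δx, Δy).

(1.0, -0.8)

From the two frames, the red torus sits at roughly (9.8, 6.7) before and (10.8, 5.9) after.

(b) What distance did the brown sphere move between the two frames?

3.9

From (13.1, 5.7) to (10.3, 3.0), the brown sphere covered √(2.8² + 2.7²) ≈ 3.9 units.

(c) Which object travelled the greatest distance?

the brown sphere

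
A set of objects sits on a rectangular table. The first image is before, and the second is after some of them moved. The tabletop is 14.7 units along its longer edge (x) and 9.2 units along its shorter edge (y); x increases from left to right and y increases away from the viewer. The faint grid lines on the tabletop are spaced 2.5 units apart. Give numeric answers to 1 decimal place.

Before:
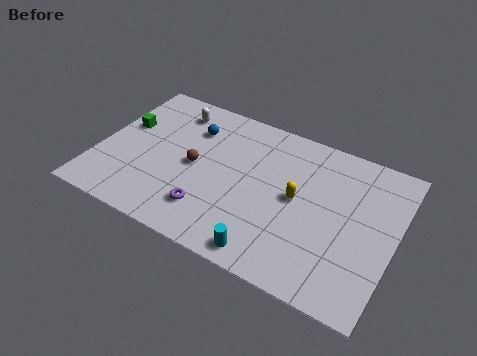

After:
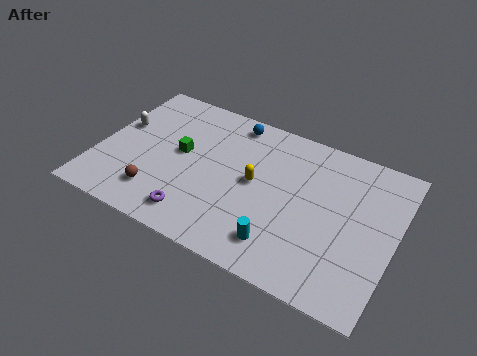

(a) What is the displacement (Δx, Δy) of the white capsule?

(-2.4, -2.1)

The white capsule was at about (3.2, 7.6) and moved to about (0.8, 5.5).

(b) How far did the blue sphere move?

2.3

From (4.3, 6.8) to (6.2, 8.1), the blue sphere covered √(1.9² + 1.3²) ≈ 2.3 units.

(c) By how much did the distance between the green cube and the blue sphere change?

+0.3

The distance was about 3.5 in the first image and 3.8 in the second, so they moved 0.3 units further apart.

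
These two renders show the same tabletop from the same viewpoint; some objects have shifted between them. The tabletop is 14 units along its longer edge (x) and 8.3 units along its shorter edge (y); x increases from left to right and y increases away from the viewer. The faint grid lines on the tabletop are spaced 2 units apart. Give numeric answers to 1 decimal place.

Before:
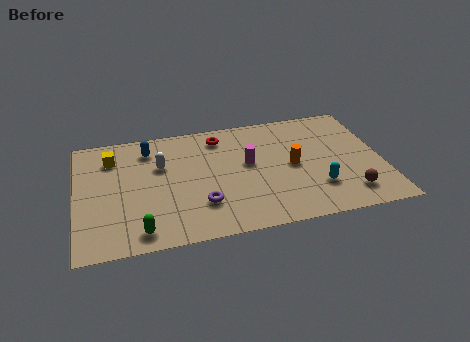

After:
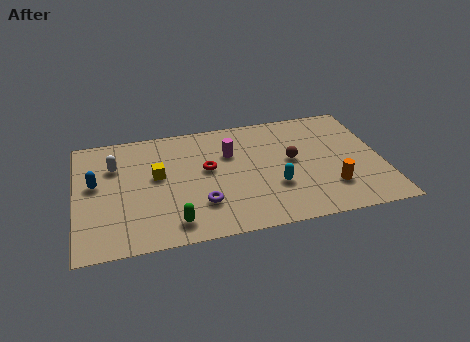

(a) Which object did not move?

the purple torus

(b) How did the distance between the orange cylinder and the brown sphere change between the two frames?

-0.7

The distance was about 3.5 in the first image and 2.8 in the second, so they moved 0.7 units closer together.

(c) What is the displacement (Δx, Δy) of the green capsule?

(1.5, 0.2)

From the two frames, the green capsule sits at roughly (2.8, 1.1) before and (4.3, 1.3) after.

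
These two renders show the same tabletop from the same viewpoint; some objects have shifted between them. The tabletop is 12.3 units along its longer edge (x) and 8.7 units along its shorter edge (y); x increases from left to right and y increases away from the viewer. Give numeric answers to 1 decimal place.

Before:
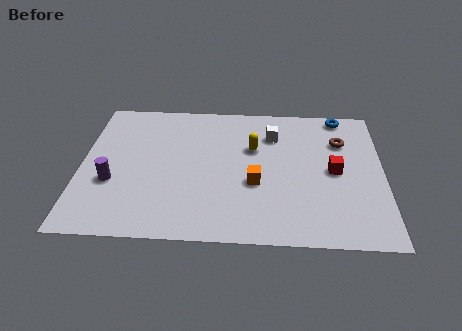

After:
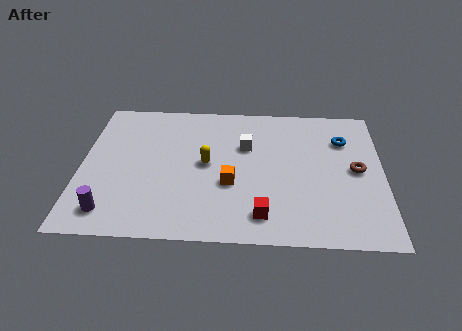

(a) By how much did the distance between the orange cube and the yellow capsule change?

-0.6

They were about 2.2 units apart before and 1.6 after — 0.6 units closer together.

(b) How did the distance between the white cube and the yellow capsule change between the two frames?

+0.8

Before: roughly 1.2 units apart; after: 2.0. That's 0.8 units further apart.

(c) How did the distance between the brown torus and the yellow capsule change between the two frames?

+2.5

The distance was about 3.6 in the first image and 6.1 in the second, so they moved 2.5 units further apart.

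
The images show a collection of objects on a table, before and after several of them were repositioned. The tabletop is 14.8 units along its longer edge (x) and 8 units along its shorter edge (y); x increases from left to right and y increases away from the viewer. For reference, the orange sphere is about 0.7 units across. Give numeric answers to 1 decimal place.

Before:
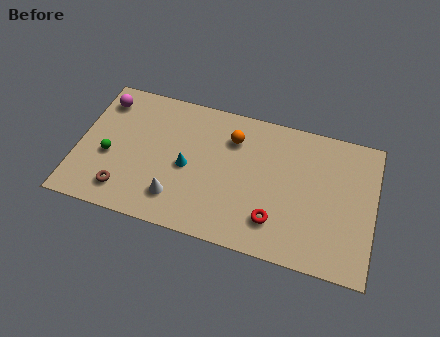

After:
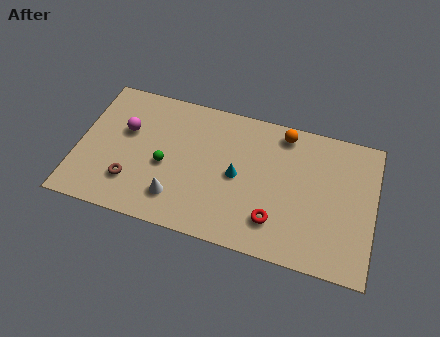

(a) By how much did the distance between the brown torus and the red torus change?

-0.3

The distance was about 7.5 in the first image and 7.2 in the second, so they moved 0.3 units closer together.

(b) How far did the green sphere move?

2.8

The green sphere was near (1.6, 3.3) before and (4.4, 3.5) after, so it travelled √(2.8² + 0.2²) ≈ 2.8 units.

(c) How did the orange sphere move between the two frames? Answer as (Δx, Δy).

(2.5, 1.0)

The orange sphere was at about (7.6, 6.0) and moved to about (10.1, 7.0).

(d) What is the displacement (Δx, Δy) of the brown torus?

(0.3, 0.6)

The brown torus started near (2.5, 1.5) and ended near (2.8, 2.1).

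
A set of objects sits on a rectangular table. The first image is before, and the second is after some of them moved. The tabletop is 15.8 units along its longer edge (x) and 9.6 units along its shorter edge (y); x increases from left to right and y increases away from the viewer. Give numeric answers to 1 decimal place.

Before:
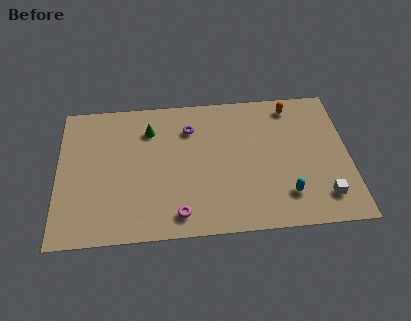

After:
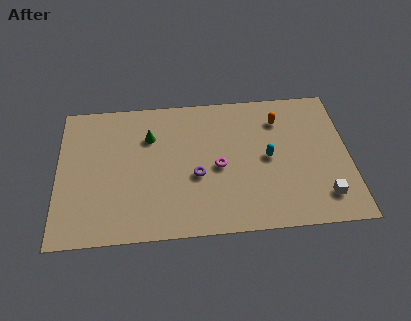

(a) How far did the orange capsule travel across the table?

1.1

The orange capsule was near (12.8, 8.3) before and (12.1, 7.4) after, so it travelled √(0.7² + 0.9²) ≈ 1.1 units.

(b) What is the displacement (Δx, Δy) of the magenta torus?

(2.2, 3.0)

The magenta torus was at about (6.5, 1.4) and moved to about (8.7, 4.4).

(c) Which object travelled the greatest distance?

the magenta torus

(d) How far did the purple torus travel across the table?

3.3

From (7.2, 7.2) to (7.5, 3.9), the purple torus covered √(0.3² + 3.3²) ≈ 3.3 units.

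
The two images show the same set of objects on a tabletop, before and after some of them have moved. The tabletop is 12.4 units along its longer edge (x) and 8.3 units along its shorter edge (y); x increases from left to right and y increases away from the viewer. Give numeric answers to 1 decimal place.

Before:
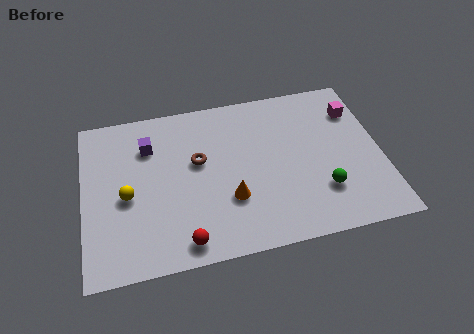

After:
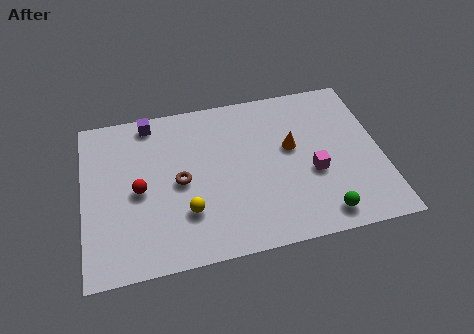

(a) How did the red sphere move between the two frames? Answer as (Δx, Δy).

(-1.7, 2.9)

The red sphere was at about (4.0, 1.0) and moved to about (2.3, 3.9).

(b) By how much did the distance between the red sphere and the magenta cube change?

-1.9

Before: roughly 9.1 units apart; after: 7.2. That's 1.9 units closer together.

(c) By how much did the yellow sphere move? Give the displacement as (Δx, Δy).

(2.4, -1.3)

The yellow sphere started near (1.8, 3.7) and ended near (4.2, 2.4).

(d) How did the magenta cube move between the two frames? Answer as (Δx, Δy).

(-2.0, -2.9)

From the two frames, the magenta cube sits at roughly (11.5, 6.2) before and (9.5, 3.3) after.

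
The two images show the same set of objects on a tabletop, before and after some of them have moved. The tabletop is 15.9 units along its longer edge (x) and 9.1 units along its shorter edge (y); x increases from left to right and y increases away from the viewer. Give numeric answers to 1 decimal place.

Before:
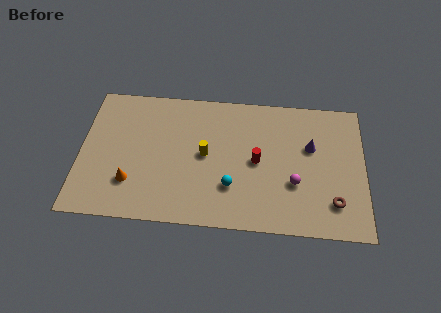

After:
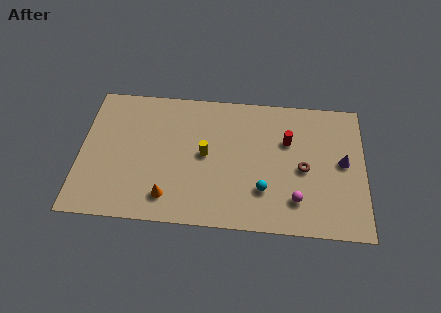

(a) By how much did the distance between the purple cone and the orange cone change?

-0.3

Before: roughly 10.5 units apart; after: 10.2. That's 0.3 units closer together.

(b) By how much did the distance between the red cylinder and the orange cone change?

+0.6

They were about 7.3 units apart before and 7.9 after — 0.6 units further apart.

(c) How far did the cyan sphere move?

1.8

From (8.5, 2.7) to (10.3, 2.6), the cyan sphere covered √(1.8² + 0.1²) ≈ 1.8 units.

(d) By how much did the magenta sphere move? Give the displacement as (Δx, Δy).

(0.1, -1.1)

The magenta sphere started near (12.0, 3.2) and ended near (12.1, 2.1).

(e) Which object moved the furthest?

the brown torus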